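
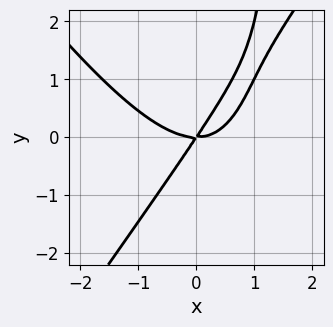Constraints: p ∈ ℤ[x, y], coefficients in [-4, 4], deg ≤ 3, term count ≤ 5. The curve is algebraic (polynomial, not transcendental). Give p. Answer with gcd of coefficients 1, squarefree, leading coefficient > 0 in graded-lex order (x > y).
First, the degree is 3 — the shape is more complex than any degree-2 curve.
Then, checking where it meets the axes: one y-axis crossing is at y = 0; one x-axis crossing is at x = 0.
Finally, the integer polynomial consistent with all of this is the stated p.

2*x^3 - x*y^2 - 3*x*y + 2*y^2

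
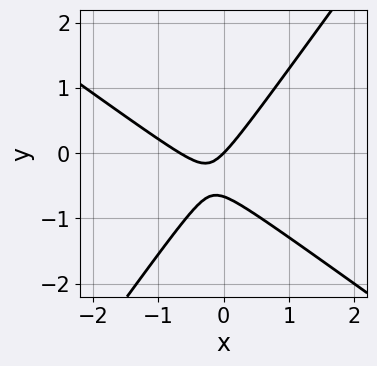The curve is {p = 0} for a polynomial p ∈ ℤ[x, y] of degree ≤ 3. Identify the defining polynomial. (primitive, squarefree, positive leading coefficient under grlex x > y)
deg p = 2. The shape is more complex than any degree-1 curve.
Against the integer gridlines: it crosses the x-axis at the gridline x = 0; it meets the y-axis at y = 0 (among the integer gridlines).
Solving for integer coefficients yields p as stated.

3*x^2 + 2*x*y - 3*y^2 + 2*x - 2*y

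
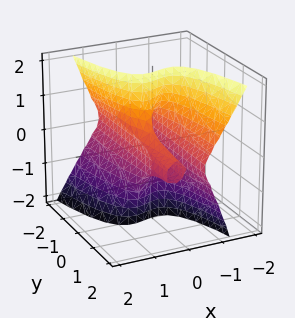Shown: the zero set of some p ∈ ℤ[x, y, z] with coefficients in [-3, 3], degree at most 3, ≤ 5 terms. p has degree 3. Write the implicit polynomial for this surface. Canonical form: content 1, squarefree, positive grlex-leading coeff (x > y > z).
1. deg p = 3. The shape is more complex than any degree-2 surface.
2. Checking where it meets the axes: it meets the x-axis at x = 0 (among the integer gridlines); every point of the y-axis in the box is on the surface.
3. Matching integer coefficients to the picture gives p. Check: (0, 0, 1) on the z-axis lies on the surface, and p(0, 0, 1) = 0. ✓

3*x^3 + x^2*z + y*z^2 - x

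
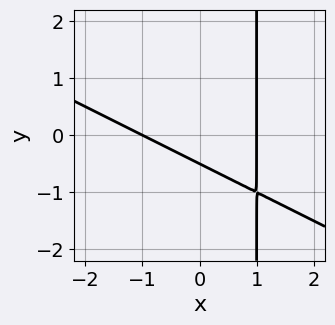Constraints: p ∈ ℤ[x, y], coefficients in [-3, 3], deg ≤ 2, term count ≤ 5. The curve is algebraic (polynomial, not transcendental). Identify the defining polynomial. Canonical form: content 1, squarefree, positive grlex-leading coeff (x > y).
x^2 + 2*x*y - 2*y - 1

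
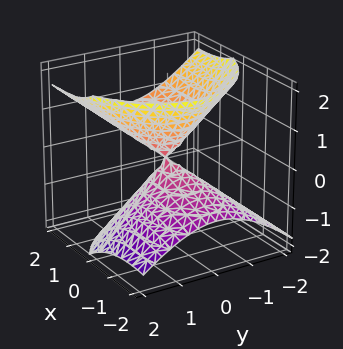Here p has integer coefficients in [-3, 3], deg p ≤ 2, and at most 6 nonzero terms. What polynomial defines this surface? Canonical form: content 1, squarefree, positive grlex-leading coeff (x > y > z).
x^2 - 2*x*z + 2*y^2 - 2*z^2

(a) The degree is 2 — no degree-1 surface has this shape.
(b) Checking where it meets the axes: it meets the x-axis at x = 0 (among the integer gridlines); one z-axis crossing is at z = 0; it crosses the y-axis at the gridline y = 0.
(c) Fitting integer coefficients to these (and the overall shape) gives p.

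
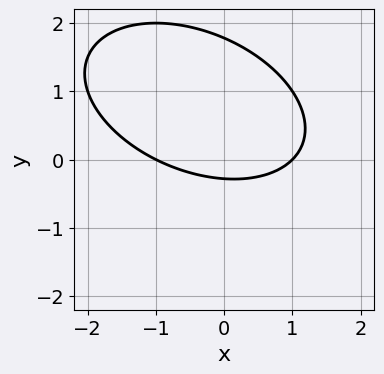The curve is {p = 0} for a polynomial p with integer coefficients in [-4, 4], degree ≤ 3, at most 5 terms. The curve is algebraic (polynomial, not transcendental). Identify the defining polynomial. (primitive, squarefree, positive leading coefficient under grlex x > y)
First, deg p = 2. The shape is more complex than any degree-1 curve.
Then, from the visible intercepts: the x-axis gridline crossings are at x ∈ {-1, 1}.
Finally, putting this together gives p.

x^2 + x*y + 2*y^2 - 3*y - 1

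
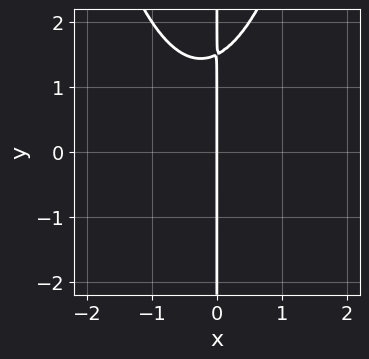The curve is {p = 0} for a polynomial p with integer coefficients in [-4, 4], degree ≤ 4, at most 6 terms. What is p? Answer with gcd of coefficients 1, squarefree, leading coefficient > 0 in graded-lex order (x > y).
First, the degree is 3 — no degree-2 curve has this shape.
Then, checking where it meets the axes: one x-axis crossing is at x = 0; every point of the y-axis in the box is on the curve.
Finally, the integer polynomial consistent with all of this is the stated p.

2*x^3 + x^2 - 2*x*y + 3*x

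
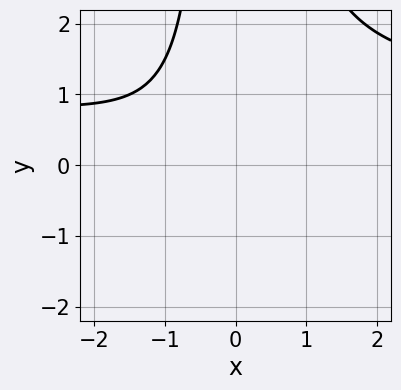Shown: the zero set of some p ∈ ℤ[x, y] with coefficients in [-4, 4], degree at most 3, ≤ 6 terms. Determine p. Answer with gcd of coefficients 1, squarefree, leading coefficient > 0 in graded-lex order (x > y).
2*x^2*y - 2*x^2 - 2*x - 3

(a) Degree: the shape is more complex than any degree-2 curve, so deg p = 3.
(b) Reading off the gridlines: it misses every integer gridline on the x-axis; the curve avoids every integer y-axis point in the box.
(c) These observations pin down the coefficients.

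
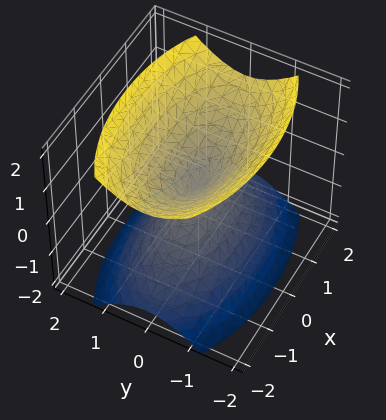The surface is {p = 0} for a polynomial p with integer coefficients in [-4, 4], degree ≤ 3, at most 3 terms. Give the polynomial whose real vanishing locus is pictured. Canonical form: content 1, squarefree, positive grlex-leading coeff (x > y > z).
First, the picture has 2 separate pieces.
Next, the degree is 2 — a double cone through the origin; a quadric.
Next, symmetries: the x ↦ −x reflection is a symmetry, so x appears only in even powers; the z ↦ −z reflection is a symmetry, so z appears only in even powers; the y ↦ −y reflection is a symmetry, so y appears only in even powers.
Then, observable constraints: it meets the y-axis at y = 0 (among the integer gridlines); it crosses the x-axis at the gridline x = 0; it crosses the z-axis at the gridline z = 0.
Finally, matching integer coefficients to the picture gives p.

x^2 + 3*y^2 - 2*z^2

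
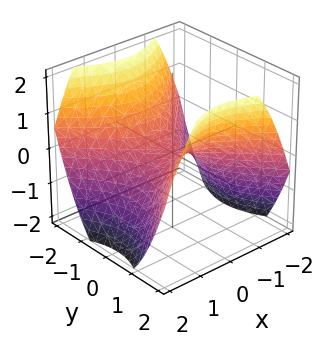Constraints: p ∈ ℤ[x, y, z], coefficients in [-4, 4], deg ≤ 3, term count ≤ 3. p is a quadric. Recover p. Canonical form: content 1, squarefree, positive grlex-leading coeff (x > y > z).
2*x^2 - 2*y^2 + 3*z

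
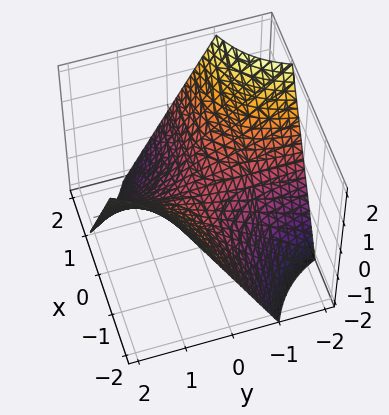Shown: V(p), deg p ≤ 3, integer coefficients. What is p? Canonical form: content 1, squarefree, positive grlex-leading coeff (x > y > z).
x*y + z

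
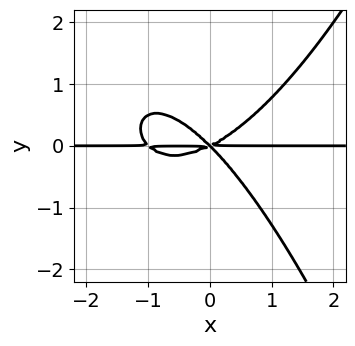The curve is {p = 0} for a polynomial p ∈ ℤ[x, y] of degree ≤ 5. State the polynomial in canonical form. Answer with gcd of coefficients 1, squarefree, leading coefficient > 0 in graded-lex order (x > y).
x^3*y + x^2*y - x*y^2 - 2*y^3

First, degree: a generic line meets the curve in up to 4 points, so deg p = 4.
Next, from the visible intercepts: every point of the x-axis in the box is on the curve; one y-axis crossing is at y = 0.
Finally, fitting integer coefficients to these (and the overall shape) gives p.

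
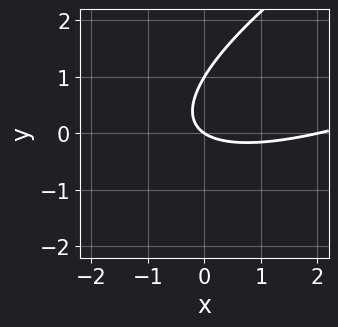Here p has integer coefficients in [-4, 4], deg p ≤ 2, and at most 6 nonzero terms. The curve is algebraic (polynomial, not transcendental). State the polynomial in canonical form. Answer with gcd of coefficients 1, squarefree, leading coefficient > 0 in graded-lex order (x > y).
x^2 - 3*x*y + 3*y^2 - 2*x - 3*y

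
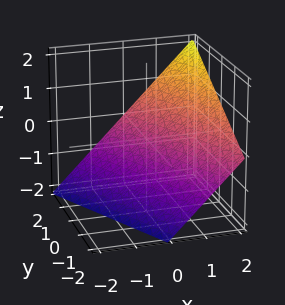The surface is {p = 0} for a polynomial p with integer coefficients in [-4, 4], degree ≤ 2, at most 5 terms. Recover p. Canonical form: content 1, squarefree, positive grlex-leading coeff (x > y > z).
2*x + y - 2*z - 2

(a) Degree: every cross-section is a straight line — this is a plane, so deg p = 1.
(b) Observable constraints: one y-axis crossing is at y = 2; it meets the x-axis at x = 1 (among the integer gridlines); it meets the z-axis at z = -1 (among the integer gridlines).
(c) Assembling these constraints gives the stated polynomial.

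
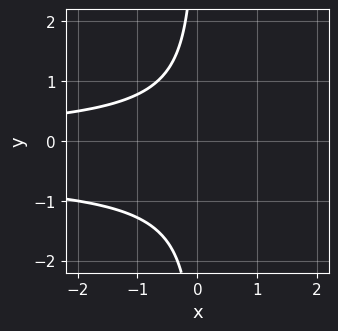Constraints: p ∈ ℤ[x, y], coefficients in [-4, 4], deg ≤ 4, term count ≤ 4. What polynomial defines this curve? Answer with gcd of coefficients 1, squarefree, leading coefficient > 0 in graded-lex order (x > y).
(a) Degree: no degree-2 curve has this shape, so deg p = 3.
(b) From the visible intercepts: it misses every integer gridline on the x-axis; it misses every integer gridline on the y-axis.
(c) Matching integer coefficients to the picture gives p.

2*x*y^2 + x*y + 2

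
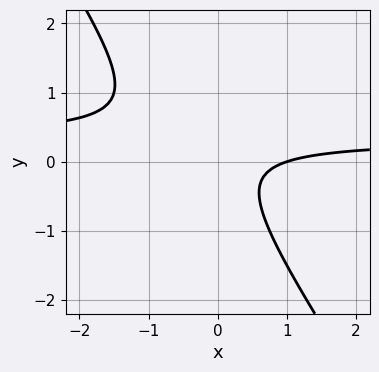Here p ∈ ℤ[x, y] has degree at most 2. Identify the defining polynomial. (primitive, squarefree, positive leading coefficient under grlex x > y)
3*x*y + 2*y^2 - x + 1

First, degree: a generic line meets the curve in up to 2 points, so deg p = 2.
Next, observable constraints: it crosses the x-axis at the gridline x = 1; it misses every integer gridline on the y-axis.
Finally, solving for integer coefficients yields p as stated.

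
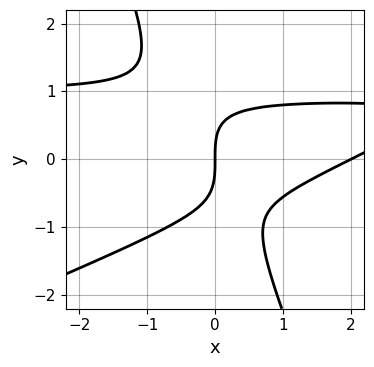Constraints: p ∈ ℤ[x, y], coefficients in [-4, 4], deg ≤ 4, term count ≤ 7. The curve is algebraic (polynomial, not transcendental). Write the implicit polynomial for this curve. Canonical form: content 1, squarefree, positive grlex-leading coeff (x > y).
x^2*y - 2*x*y^2 - y^3 - x^2 + 2*x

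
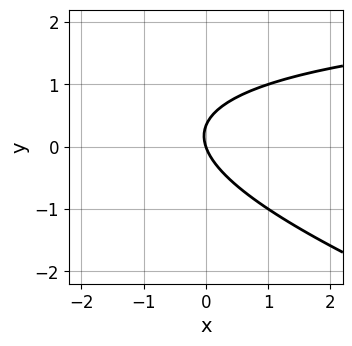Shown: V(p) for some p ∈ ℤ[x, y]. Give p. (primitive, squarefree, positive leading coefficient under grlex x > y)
x*y + 3*y^2 - 3*x - y

First, the degree is 2 — a generic line meets the curve in up to 2 points.
Then, observable constraints: it meets the y-axis at y = 0 (among the integer gridlines); it meets the x-axis at x = 0 (among the integer gridlines).
Finally, putting this together gives p.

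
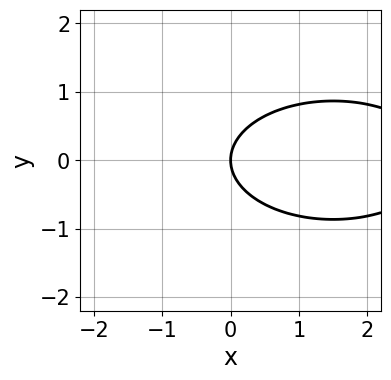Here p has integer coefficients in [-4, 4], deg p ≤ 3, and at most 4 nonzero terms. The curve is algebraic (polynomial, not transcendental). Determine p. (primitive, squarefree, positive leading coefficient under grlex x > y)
x^2 + 3*y^2 - 3*x

(a) The degree is 2 — a generic line meets the curve in up to 2 points.
(b) Symmetries: the y ↦ −y reflection is a symmetry, so y appears only in even powers.
(c) Reading off the gridlines: it meets the x-axis at x = 0 (among the integer gridlines); one y-axis crossing is at y = 0.
(d) Together with the visible shape, these determine p as stated.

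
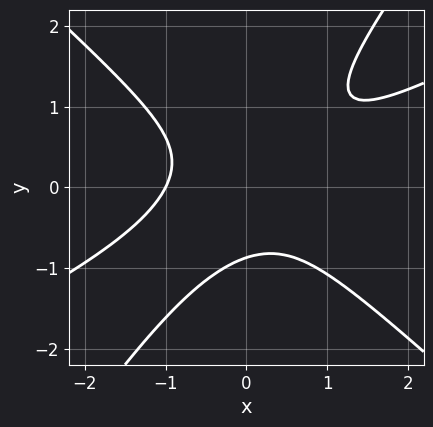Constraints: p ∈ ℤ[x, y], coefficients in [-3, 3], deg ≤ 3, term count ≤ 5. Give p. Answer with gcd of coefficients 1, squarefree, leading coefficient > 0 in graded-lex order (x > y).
1. The degree is 3 — a generic line meets the curve in up to 3 points.
2. Against the integer gridlines: it crosses the x-axis at the gridline x = -1.
3. Fitting integer coefficients to these (and the overall shape) gives p.

2*x^3 - 3*x^2*y - 3*x*y^2 + 3*y^3 + 2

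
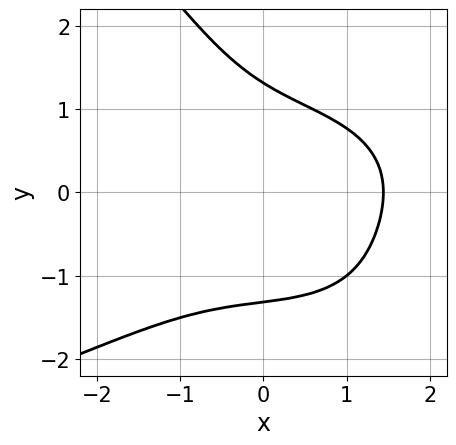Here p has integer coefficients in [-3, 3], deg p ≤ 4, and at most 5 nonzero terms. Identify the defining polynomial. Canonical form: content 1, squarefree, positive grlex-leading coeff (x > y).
x*y^3 + y^4 + x^3 + 2*x*y^2 - 3

1. The degree is 4 — a generic line meets the curve in up to 4 points.
2. Putting this together gives p.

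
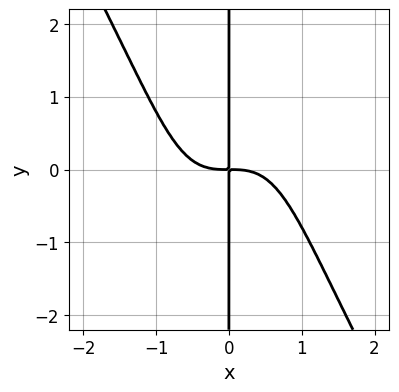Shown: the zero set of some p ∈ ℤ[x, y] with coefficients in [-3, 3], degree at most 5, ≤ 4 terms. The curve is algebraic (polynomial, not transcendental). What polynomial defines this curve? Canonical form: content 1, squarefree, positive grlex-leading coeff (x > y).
First, the degree is 4 — no degree-3 curve has this shape.
Then, against the integer gridlines: every point of the y-axis in the box is on the curve.
Finally, the integer polynomial consistent with all of this is the stated p.

3*x^4 - x^2*y^2 + 3*x*y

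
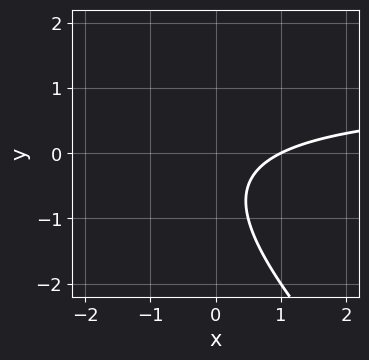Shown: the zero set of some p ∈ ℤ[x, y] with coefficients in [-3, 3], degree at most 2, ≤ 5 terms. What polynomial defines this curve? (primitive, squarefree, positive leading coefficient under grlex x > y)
deg p = 2. A generic line meets the curve in up to 2 points.
From the visible intercepts: it misses every integer gridline on the y-axis; one x-axis crossing is at x = 1.
These observations pin down the coefficients.

x*y + y^2 - x + y + 1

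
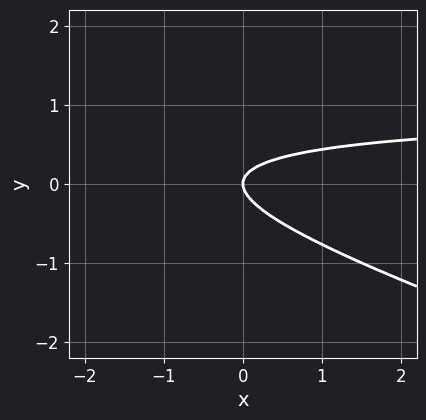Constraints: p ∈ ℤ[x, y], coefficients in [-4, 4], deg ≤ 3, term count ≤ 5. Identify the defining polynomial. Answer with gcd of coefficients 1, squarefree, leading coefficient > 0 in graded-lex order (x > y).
x*y + 3*y^2 - x

(a) The degree is 2 — the shape is more complex than any degree-1 curve.
(b) Against the integer gridlines: it crosses the y-axis at the gridline y = 0; it crosses the x-axis at the gridline x = 0.
(c) Assembling these constraints gives the stated polynomial.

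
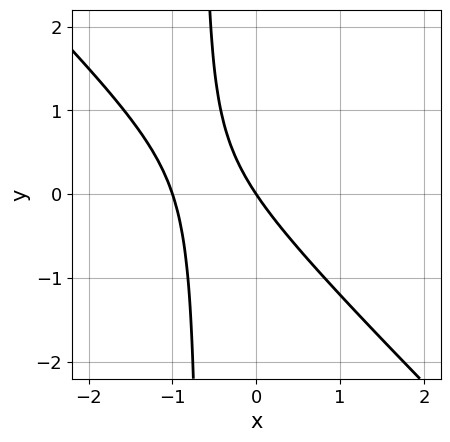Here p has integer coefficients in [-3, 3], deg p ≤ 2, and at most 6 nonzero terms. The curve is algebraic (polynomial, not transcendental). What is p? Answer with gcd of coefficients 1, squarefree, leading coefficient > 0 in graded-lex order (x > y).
First, degree: no degree-1 curve has this shape, so deg p = 2.
Then, from the visible intercepts: the x-axis gridline crossings are at x ∈ {-1, 0}; one y-axis crossing is at y = 0.
Finally, assembling these constraints gives the stated polynomial.

3*x^2 + 3*x*y + 3*x + 2*y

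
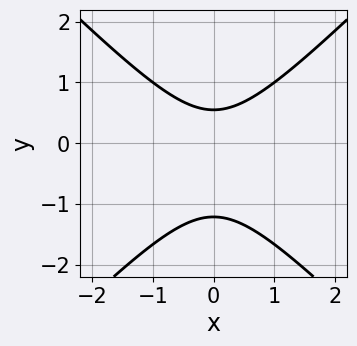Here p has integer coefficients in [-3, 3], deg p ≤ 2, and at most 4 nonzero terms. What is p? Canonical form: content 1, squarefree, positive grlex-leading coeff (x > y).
1. The degree is 2 — no degree-1 curve has this shape.
2. Symmetries: mirror symmetry x ↦ −x ⇒ only even powers of x.
3. Observable constraints: it misses every integer gridline on the x-axis.
4. Together with the visible shape, these determine p as stated.

3*x^2 - 3*y^2 - 2*y + 2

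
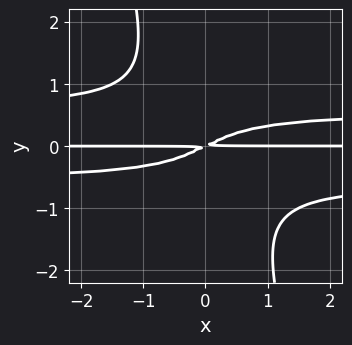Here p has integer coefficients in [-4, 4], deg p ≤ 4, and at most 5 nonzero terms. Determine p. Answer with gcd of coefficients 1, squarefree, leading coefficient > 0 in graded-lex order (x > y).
3*x*y^3 + y^4 - x*y + 2*y^2

(a) Degree: the shape is more complex than any degree-3 curve, so deg p = 4.
(b) From the axis intercepts and sections: the visible x-axis segment lies entirely on the curve.
(c) Assembling these constraints gives the stated polynomial.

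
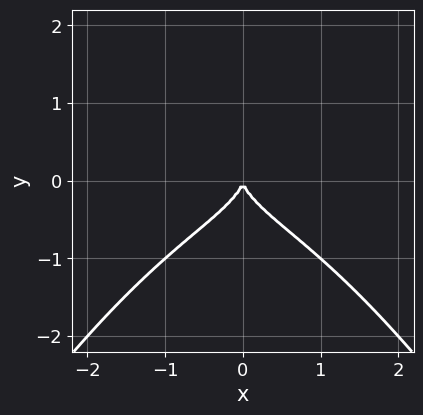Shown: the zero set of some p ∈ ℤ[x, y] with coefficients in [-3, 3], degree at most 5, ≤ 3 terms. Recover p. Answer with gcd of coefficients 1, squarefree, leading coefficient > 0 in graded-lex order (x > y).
First, degree: the shape is more complex than any degree-3 curve, so deg p = 4.
Next, symmetries: the x ↦ −x reflection is a symmetry, so x appears only in even powers.
Then, from the axis intercepts and sections: it crosses the y-axis at the gridline y = 0; it meets the x-axis at x = 0 (among the integer gridlines).
Finally, these observations pin down the coefficients.

x^4 + 3*y^3 + 2*x^2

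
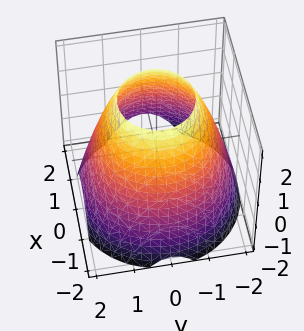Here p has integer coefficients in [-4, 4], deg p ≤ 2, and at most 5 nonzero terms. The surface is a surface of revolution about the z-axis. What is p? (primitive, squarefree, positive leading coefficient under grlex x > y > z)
x^2 + y^2 + z - 3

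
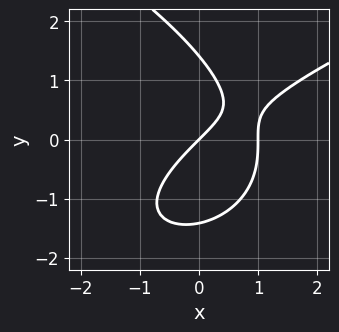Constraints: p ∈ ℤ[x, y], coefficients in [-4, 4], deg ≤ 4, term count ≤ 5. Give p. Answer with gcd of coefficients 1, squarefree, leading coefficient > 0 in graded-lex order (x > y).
y^3 - 2*x^2 + 2*x*y + 2*x - 2*y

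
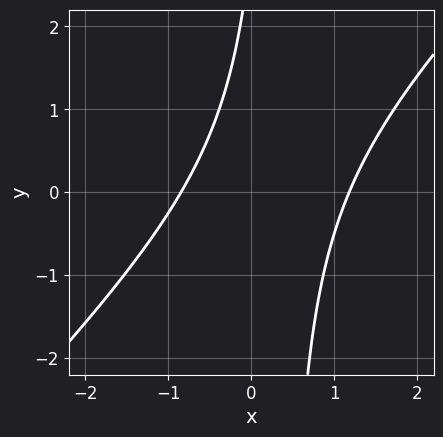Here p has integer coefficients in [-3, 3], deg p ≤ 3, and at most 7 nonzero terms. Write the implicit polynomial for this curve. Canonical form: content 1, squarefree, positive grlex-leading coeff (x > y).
(a) Degree: the shape is more complex than any degree-1 curve, so deg p = 2.
(b) Against the integer gridlines: no y-intercept at any integer in the box.
(c) These observations pin down the coefficients.

3*x^2 - 3*x*y - x + y - 3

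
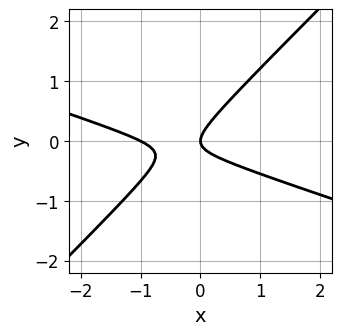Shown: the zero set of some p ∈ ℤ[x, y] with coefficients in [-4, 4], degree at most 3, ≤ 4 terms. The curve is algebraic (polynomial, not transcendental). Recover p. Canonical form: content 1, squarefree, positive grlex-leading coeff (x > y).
First, deg p = 2. No degree-1 curve has this shape.
Next, reading off the gridlines: one y-axis crossing is at y = 0; among the integer gridlines, it crosses the x-axis at x ∈ {-1, 0}.
Finally, matching integer coefficients to the picture gives p.

x^2 + 2*x*y - 3*y^2 + x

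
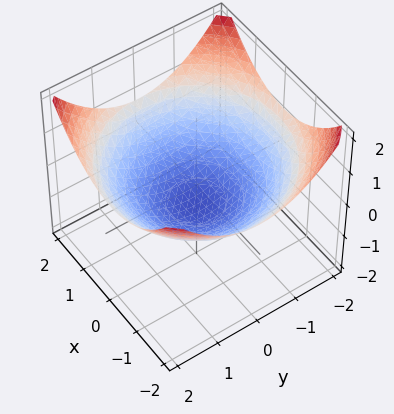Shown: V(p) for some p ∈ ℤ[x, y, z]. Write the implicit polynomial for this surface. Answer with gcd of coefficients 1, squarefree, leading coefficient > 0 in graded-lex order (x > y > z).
x^2 + y^2 - 3*z - 2

(a) deg p = 2.
(b) Symmetries: rotational symmetry about the z-axis ⇒ p depends on x, y only through x² + y².
(c) Observable constraints: a circular section at z = 0 has radius between 1 and 2.
(d) Fitting integer coefficients to these (and the overall shape) gives p.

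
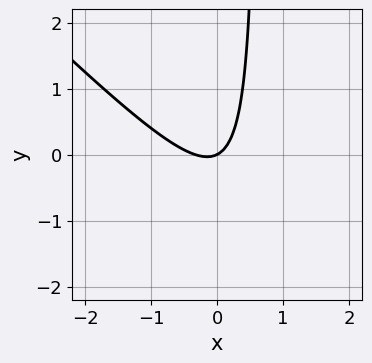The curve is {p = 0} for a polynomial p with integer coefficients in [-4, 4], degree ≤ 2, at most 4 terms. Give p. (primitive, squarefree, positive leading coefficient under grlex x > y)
First, the degree is 2 — the shape is more complex than any degree-1 curve.
Then, from the visible intercepts: it meets the x-axis at x = 0 (among the integer gridlines); one y-axis crossing is at y = 0.
Finally, putting this together gives p.

3*x^2 + 3*x*y + x - 2*y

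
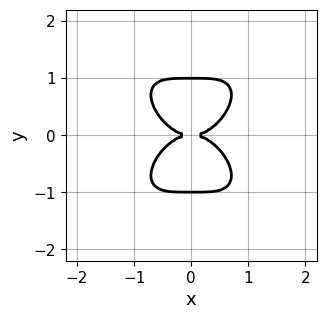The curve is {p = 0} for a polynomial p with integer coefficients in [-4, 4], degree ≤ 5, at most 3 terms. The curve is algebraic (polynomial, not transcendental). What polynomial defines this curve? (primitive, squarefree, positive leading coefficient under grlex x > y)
x^4 + y^4 - y^2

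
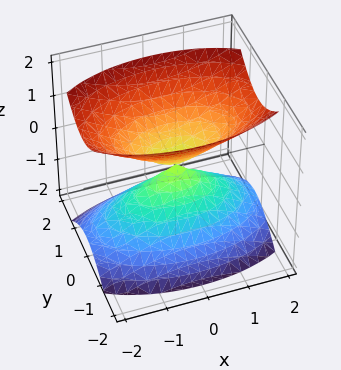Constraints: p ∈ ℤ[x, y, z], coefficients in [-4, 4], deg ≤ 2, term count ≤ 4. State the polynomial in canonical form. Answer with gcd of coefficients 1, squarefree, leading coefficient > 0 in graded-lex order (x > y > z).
There are 2 components. Treating them together as one polynomial.
Degree: two nappes meeting at a single point; a quadric, so deg p = 2.
Symmetries: the y ↦ −y reflection is a symmetry, so y appears only in even powers; it's symmetric under z → −z, forcing even powers of z; it's symmetric under x → −x, forcing even powers of x.
Against the integer gridlines: it meets the x-axis at x = 0 (among the integer gridlines); one y-axis crossing is at y = 0; it crosses the z-axis at the gridline z = 0.
These observations pin down the coefficients.

x^2 + 3*y^2 - 2*z^2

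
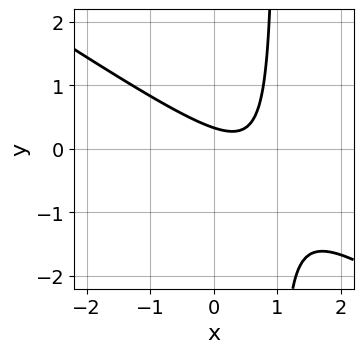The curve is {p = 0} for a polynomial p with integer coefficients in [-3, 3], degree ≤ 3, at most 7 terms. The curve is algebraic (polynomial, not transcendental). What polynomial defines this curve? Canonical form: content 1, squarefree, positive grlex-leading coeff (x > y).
1. The degree is 2 — the shape is more complex than any degree-1 curve.
2. From the axis intercepts and sections: the curve avoids every integer x-axis point in the box.
3. Fitting integer coefficients to these (and the overall shape) gives p.

2*x^2 + 3*x*y - 2*x - 3*y + 1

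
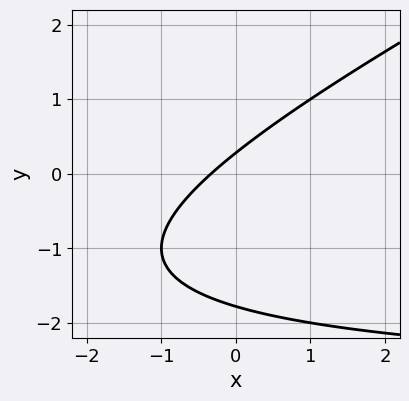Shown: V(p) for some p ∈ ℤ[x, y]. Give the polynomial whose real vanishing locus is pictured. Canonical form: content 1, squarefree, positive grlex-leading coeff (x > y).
First, deg p = 2. A generic line meets the curve in up to 2 points.
Finally, solving for integer coefficients yields p as stated.

x*y - 2*y^2 + 3*x - 3*y + 1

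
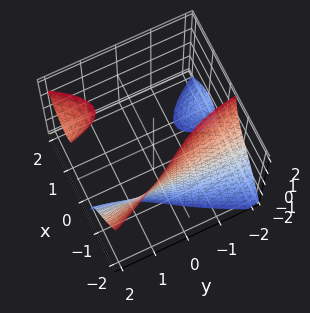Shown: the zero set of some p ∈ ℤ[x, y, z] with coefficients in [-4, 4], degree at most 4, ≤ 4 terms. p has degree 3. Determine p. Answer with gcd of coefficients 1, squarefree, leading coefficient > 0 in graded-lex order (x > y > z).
The picture has 3 separate pieces. They look like related sheets of one shape, so recover p as a whole.
Degree: a generic line meets the surface in up to 3 points, so deg p = 3.
Against the integer gridlines: no y-intercept at any integer in the box; no z-intercept at any integer in the box.
Matching integer coefficients to the picture gives p.

2*x^3 - 2*x*y*z + 3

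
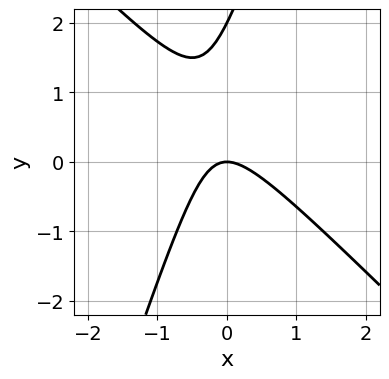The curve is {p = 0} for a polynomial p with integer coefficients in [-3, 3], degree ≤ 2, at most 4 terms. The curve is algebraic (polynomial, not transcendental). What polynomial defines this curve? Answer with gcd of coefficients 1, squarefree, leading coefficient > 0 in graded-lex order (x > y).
3*x^2 + 2*x*y - y^2 + 2*y

1. The degree is 2 — a generic line meets the curve in up to 2 points.
2. Observable constraints: the y-axis gridline crossings are at y ∈ {0, 2}; it meets the x-axis at x = 0 (among the integer gridlines).
3. Matching integer coefficients to the picture gives p.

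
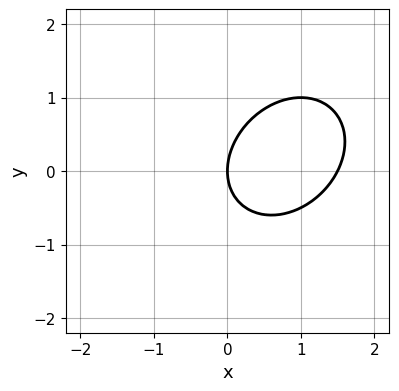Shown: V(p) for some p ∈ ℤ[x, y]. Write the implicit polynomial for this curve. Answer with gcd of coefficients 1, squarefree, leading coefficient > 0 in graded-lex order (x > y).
2*x^2 - x*y + 2*y^2 - 3*x

Degree: the shape is more complex than any degree-1 curve, so deg p = 2.
Against the integer gridlines: it crosses the x-axis at the gridline x = 0; it crosses the y-axis at the gridline y = 0.
Assembling these constraints gives the stated polynomial.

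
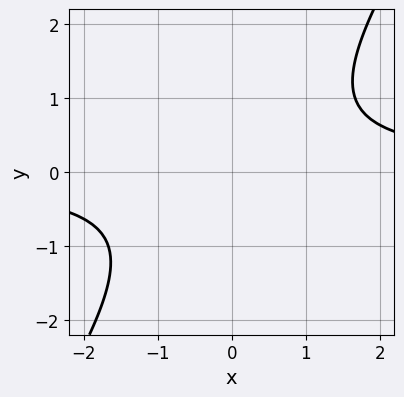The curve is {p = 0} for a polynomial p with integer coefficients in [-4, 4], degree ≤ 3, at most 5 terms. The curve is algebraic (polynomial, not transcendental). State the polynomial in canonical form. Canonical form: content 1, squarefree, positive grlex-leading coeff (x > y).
3*x*y - 2*y^2 - 3

1. deg p = 2. No degree-1 curve has this shape.
2. Against the integer gridlines: it misses every integer gridline on the y-axis; no x-intercept at any integer in the box.
3. Putting this together gives p.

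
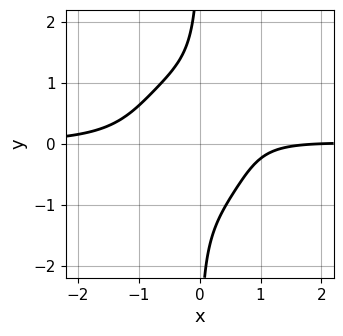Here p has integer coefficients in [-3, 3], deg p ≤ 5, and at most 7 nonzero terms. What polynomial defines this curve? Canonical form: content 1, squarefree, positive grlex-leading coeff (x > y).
Degree: the shape is more complex than any degree-3 curve, so deg p = 4.
Checking where it meets the axes: it crosses the x-axis at the gridline x = 2; no y-intercept at any integer in the box.
Fitting integer coefficients to these (and the overall shape) gives p.

3*x^3*y + 2*x*y^3 + x*y - x + 2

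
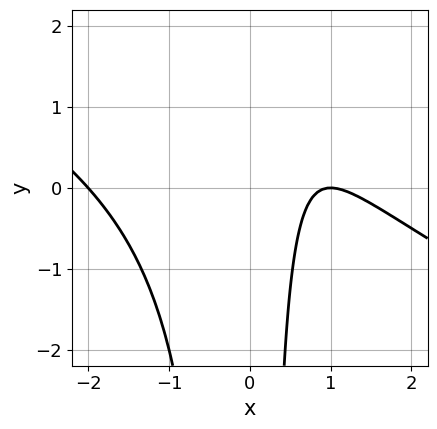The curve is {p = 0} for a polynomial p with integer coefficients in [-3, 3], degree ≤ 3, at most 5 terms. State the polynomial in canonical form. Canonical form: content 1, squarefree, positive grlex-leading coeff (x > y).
x^3 + 2*x^2*y - 3*x + 2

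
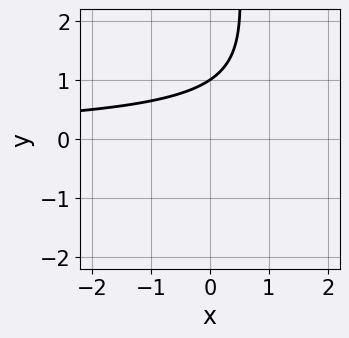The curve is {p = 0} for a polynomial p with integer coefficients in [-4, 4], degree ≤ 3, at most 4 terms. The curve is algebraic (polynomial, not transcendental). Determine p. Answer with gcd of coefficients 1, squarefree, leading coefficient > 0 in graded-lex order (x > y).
deg p = 3. No degree-2 curve has this shape.
Observable constraints: it misses every integer gridline on the x-axis; it crosses the y-axis at the gridline y = 1.
Matching integer coefficients to the picture gives p.

x*y^2 + x*y - 3*y + 3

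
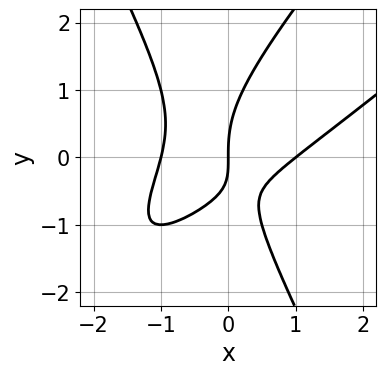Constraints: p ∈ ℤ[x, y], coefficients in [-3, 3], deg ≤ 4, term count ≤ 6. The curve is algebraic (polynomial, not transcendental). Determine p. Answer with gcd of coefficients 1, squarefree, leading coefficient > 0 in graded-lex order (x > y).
1. Degree: the shape is more complex than any degree-2 curve, so deg p = 3.
2. From the visible intercepts: among the integer gridlines, it crosses the x-axis at x ∈ {-1, 0, 1}; it crosses the y-axis at the gridline y = 0.
3. Assembling these constraints gives the stated polynomial.

2*x^3 - 3*x^2*y + y^3 - 2*x*y - 2*x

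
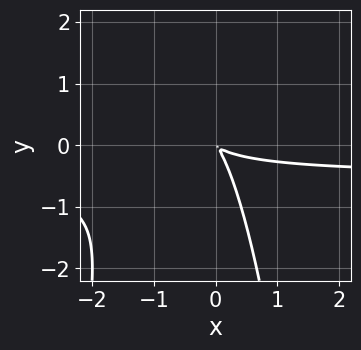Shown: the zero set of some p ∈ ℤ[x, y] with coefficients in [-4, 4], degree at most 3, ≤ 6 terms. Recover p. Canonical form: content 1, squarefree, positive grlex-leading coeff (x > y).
2*x^2*y + x^2 + 2*x*y + y^2

1. deg p = 3.
2. Solving for integer coefficients yields p as stated.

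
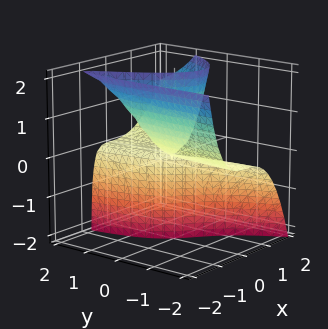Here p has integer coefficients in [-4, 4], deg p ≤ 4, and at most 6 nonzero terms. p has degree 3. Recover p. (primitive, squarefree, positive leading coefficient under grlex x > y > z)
3*x^3 - 2*x*y*z - 3*x*z - 3*y*z

First, deg p = 3.
Then, from the visible intercepts: the visible z-axis segment lies entirely on the surface; the visible y-axis segment lies entirely on the surface.
Finally, solving for integer coefficients yields p as stated.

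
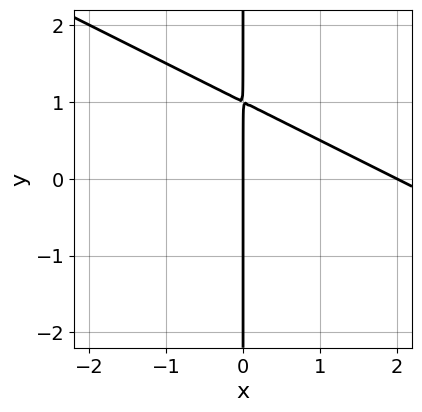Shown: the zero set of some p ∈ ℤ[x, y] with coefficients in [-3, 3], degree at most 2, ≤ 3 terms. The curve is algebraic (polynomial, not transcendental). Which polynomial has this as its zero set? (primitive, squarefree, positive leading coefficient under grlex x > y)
1. deg p = 2.
2. Checking where it meets the axes: the x-axis gridline crossings are at x ∈ {0, 2}; every point of the y-axis in the box is on the curve.
3. These observations pin down the coefficients.

x^2 + 2*x*y - 2*x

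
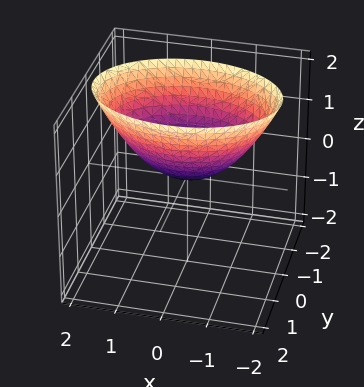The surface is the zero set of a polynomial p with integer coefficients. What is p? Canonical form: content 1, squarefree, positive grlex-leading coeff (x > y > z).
(a) deg p = 2. A paraboloid; a quadric.
(b) Symmetries: mirror symmetry x ↦ −x ⇒ only even powers of x; it's symmetric under y → −y, forcing even powers of y.
(c) Observable constraints: one y-axis crossing is at y = 0; it meets the z-axis at z = 0 (among the integer gridlines); one x-axis crossing is at x = 0.
(d) Putting this together gives p.

x^2 + 2*y^2 - 2*z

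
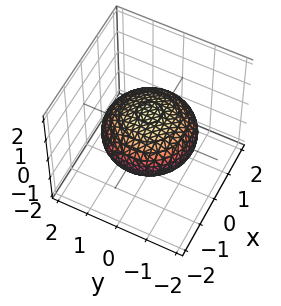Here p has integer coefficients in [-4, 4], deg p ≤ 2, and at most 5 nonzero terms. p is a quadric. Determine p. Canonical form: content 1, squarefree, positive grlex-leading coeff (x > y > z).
(a) deg p = 2. Bounded and convex; a quadric.
(b) Symmetries: the z ↦ −z reflection is a symmetry, so z appears only in even powers; rotational symmetry about the z-axis ⇒ p depends on x, y only through x² + y².
(c) From the visible intercepts: the z-axis gridline crossings are at z ∈ {-1, 1}; a circular section at z = 0 has radius between 1 and 2.
(d) Putting this together gives p.

x^2 + y^2 + 2*z^2 - 2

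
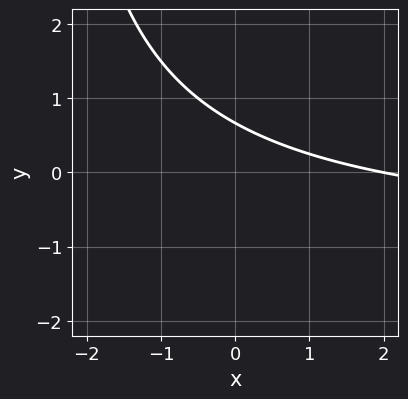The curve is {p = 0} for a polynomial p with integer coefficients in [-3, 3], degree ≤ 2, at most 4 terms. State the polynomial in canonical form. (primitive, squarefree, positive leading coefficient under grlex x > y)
x*y + x + 3*y - 2

deg p = 2.
From the axis intercepts and sections: it meets the x-axis at x = 2 (among the integer gridlines).
The integer polynomial consistent with all of this is the stated p.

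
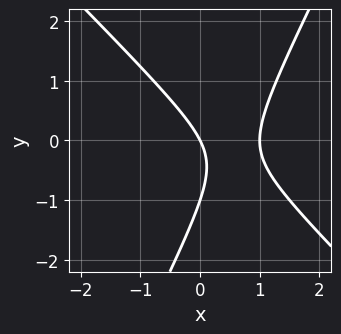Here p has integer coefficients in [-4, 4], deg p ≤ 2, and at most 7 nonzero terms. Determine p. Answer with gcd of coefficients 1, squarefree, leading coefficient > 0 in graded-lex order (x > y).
First, deg p = 2. A generic line meets the curve in up to 2 points.
Then, observable constraints: among the integer gridlines, it crosses the x-axis at x ∈ {0, 1}; among the integer gridlines, it crosses the y-axis at y ∈ {-1, 0}.
Finally, together with the visible shape, these determine p as stated.

2*x^2 + x*y - y^2 - 2*x - y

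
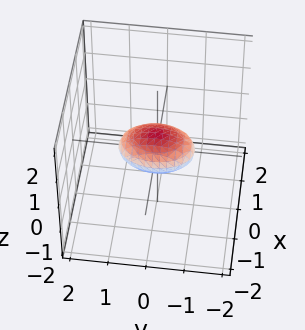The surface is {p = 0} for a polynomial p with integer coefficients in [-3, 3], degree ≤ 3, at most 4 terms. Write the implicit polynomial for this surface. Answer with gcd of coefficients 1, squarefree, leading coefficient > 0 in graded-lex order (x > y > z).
2*x^2 + y^2 + 3*z^2 - 1

(a) Degree: bounded and convex; a quadric, so deg p = 2.
(b) Symmetries: mirror symmetry x ↦ −x ⇒ only even powers of x; it's symmetric under y → −y, forcing even powers of y; it's symmetric under z → −z, forcing even powers of z.
(c) From the axis intercepts and sections: among the integer gridlines, it crosses the y-axis at y ∈ {-1, 1}.
(d) Putting this together gives p.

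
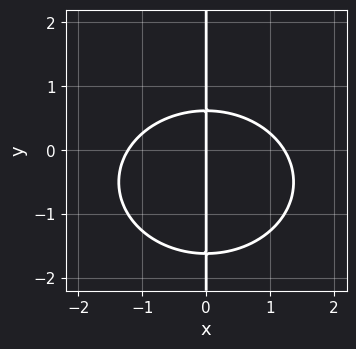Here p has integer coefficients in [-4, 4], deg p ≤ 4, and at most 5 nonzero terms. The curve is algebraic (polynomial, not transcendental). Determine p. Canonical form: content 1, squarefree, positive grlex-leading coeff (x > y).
2*x^3 + 3*x*y^2 + 3*x*y - 3*x

(a) Degree: the shape is more complex than any degree-2 curve, so deg p = 3.
(b) Observable constraints: it meets the x-axis at x = 0 (among the integer gridlines); the visible y-axis segment lies entirely on the curve.
(c) These observations pin down the coefficients.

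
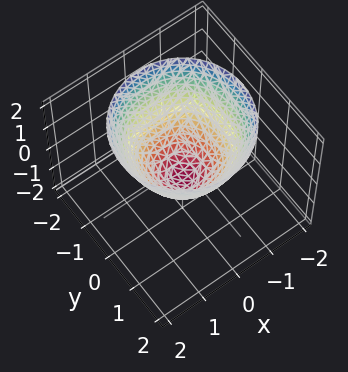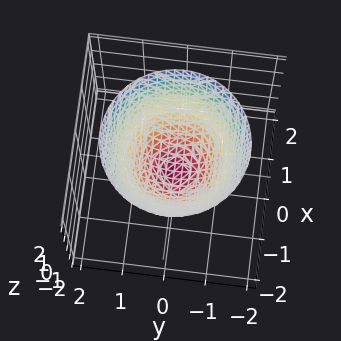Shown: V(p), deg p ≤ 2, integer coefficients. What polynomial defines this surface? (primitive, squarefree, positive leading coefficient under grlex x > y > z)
1. The degree is 2 — no degree-1 surface has this shape.
2. By symmetry, every cross-section ⟂ z is a circle, so x, y appear only via x² + y².
3. From the axis intercepts and sections: a circular section at z = 1 has radius between 1 and 2.
4. The integer polynomial consistent with all of this is the stated p.

3*x^2 + 3*y^2 - 3*z - 2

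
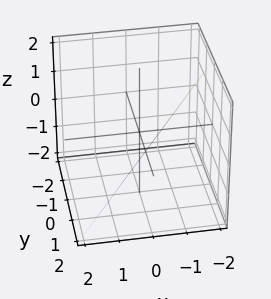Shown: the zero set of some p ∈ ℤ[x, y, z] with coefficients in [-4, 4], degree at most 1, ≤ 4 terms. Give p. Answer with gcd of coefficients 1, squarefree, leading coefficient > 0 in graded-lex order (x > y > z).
3*x - 2*y + 2*z + 2

The degree is 1 — every cross-section is a straight line — this is a plane.
Against the integer gridlines: it crosses the z-axis at the gridline z = -1; it meets the y-axis at y = 1 (among the integer gridlines).
Together with the visible shape, these determine p as stated.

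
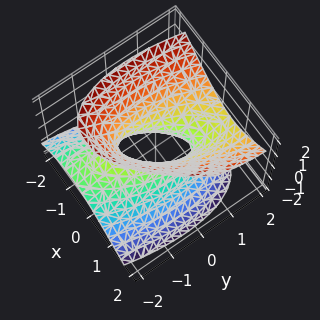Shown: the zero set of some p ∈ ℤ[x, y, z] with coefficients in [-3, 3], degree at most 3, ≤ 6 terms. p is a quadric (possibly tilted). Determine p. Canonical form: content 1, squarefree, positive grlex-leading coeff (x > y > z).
(a) Degree: no degree-1 surface has this shape, so deg p = 2.
(b) Checking where it meets the axes: it misses every integer gridline on the z-axis; the y-axis gridline crossings are at y ∈ {-1, 1}.
(c) The integer polynomial consistent with all of this is the stated p.

3*x^2 - 2*x*y + y^2 - 2*y*z - 2*z^2 - 1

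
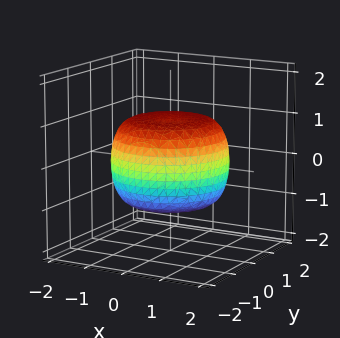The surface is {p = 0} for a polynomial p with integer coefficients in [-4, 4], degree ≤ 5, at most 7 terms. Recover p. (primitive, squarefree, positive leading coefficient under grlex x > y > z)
x^4 + 2*x^2*y^2 + y^4 - x^2 - y^2 + 2*z^2 - 2

The degree is 4 — no degree-3 surface has this shape.
By symmetry, every cross-section ⟂ z is a circle, so x, y appear only via x² + y².
Against the integer gridlines: a circular section at z = -1 has radius exactly 1; the z-axis gridline crossings are at z ∈ {-1, 1}.
The integer polynomial consistent with all of this is the stated p.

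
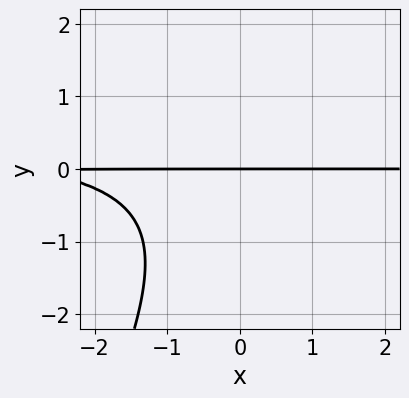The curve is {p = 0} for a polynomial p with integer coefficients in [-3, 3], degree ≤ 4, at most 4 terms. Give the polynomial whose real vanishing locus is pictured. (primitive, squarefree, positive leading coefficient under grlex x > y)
The degree is 3 — no degree-2 curve has this shape.
Checking where it meets the axes: the visible x-axis segment lies entirely on the curve; it meets the y-axis at y = 0 (among the integer gridlines).
The integer polynomial consistent with all of this is the stated p.

2*x*y^2 - y^3 - x*y - 3*y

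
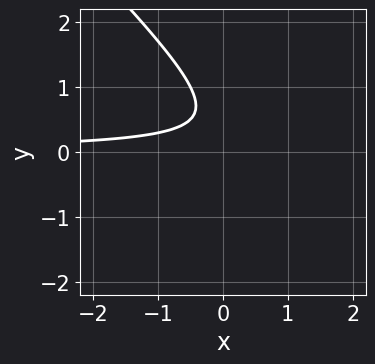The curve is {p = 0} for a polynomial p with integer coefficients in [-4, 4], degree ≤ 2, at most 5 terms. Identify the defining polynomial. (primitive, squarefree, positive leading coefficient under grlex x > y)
2*x*y + 2*y^2 - 2*y + 1

First, deg p = 2.
Then, from the axis intercepts and sections: no x-intercept at any integer in the box; no y-intercept at any integer in the box.
Finally, putting this together gives p.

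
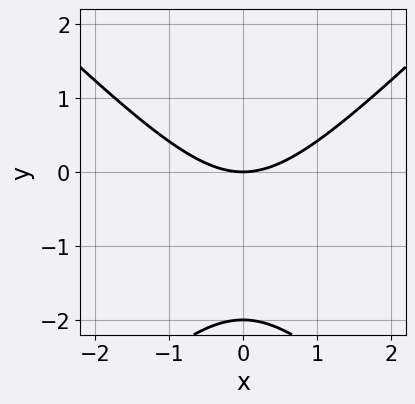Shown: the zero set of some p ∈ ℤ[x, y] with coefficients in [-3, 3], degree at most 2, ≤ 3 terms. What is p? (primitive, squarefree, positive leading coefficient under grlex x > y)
x^2 - y^2 - 2*y

1. Degree: a generic line meets the curve in up to 2 points, so deg p = 2.
2. Symmetries: it's symmetric under x → −x, forcing even powers of x.
3. Reading off the gridlines: the y-axis gridline crossings are at y ∈ {-2, 0}; one x-axis crossing is at x = 0.
4. Solving for integer coefficients yields p as stated.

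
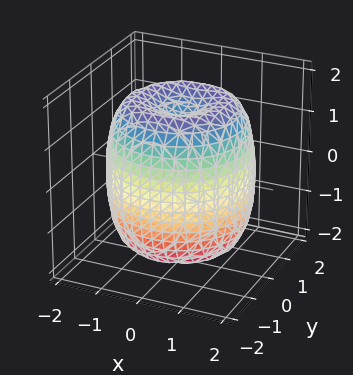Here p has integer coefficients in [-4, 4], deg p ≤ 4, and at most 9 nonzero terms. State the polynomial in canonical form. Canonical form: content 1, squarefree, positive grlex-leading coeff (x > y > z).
The degree is 4 — a generic line meets the surface in up to 4 points.
Symmetry: the z-axis is an axis of rotation, so x and y enter only as x² + y².
Reading off the gridlines: a circular section at z = -1 has radius between 1 and 2.
Solving for integer coefficients yields p as stated.

x^4 + 2*x^2*y^2 + y^4 - 2*x^2 - 2*y^2 + z^2 - 2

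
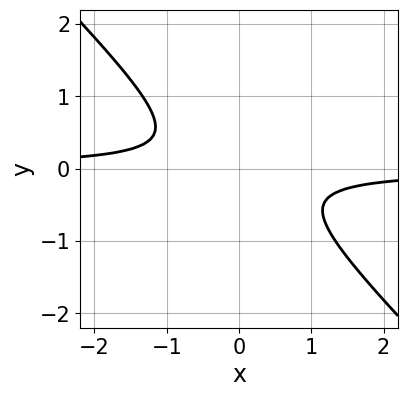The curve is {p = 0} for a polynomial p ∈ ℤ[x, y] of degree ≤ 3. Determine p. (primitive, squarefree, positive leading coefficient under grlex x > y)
Degree: a generic line meets the curve in up to 2 points, so deg p = 2.
Checking where it meets the axes: no y-intercept at any integer in the box; it misses every integer gridline on the x-axis.
Together with the visible shape, these determine p as stated.

3*x*y + 3*y^2 + 1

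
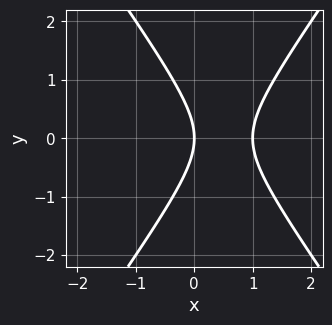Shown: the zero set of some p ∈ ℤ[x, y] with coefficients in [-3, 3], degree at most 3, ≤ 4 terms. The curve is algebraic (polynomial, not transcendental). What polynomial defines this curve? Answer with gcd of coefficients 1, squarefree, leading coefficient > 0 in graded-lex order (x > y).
(a) The degree is 2 — the shape is more complex than any degree-1 curve.
(b) Symmetries: it's symmetric under y → −y, forcing even powers of y.
(c) Checking where it meets the axes: among the integer gridlines, it crosses the x-axis at x ∈ {0, 1}; it meets the y-axis at y = 0 (among the integer gridlines).
(d) Matching integer coefficients to the picture gives p.

2*x^2 - y^2 - 2*x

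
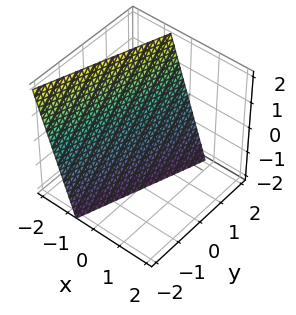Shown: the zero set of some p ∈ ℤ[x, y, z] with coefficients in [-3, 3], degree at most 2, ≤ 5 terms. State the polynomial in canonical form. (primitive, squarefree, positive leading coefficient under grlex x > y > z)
Degree: every cross-section is a straight line — this is a plane, so deg p = 1.
Against the integer gridlines: it meets the y-axis at y = 2 (among the integer gridlines); it meets the z-axis at z = -2 (among the integer gridlines).
The integer polynomial consistent with all of this is the stated p.

3*x - y + z + 2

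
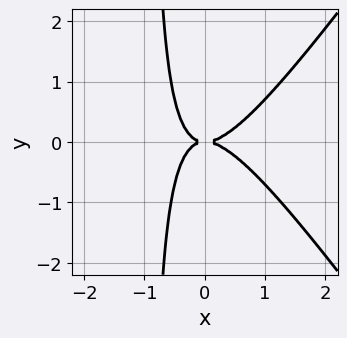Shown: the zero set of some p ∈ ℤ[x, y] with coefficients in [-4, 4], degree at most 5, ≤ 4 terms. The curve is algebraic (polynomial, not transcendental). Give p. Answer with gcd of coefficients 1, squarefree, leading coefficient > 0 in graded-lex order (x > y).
(a) Degree: the shape is more complex than any degree-3 curve, so deg p = 4.
(b) Symmetries: it's symmetric under y → −y, forcing even powers of y.
(c) From the axis intercepts and sections: it crosses the y-axis at the gridline y = 0; one x-axis crossing is at x = 0.
(d) Matching integer coefficients to the picture gives p.

2*x^4 - x^2*y^2 - 2*x*y^2 - y^2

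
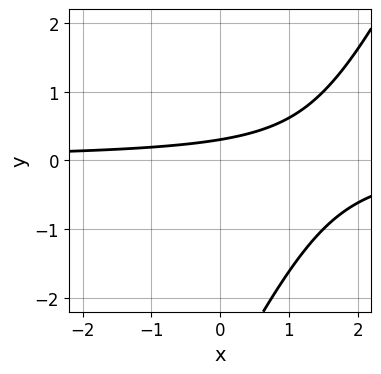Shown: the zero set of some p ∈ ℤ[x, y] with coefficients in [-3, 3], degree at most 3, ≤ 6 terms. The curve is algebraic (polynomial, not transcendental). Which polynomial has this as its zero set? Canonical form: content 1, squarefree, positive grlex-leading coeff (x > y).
2*x*y - y^2 - 3*y + 1

(a) deg p = 2. No degree-1 curve has this shape.
(b) From the visible intercepts: the curve avoids every integer x-axis point in the box.
(c) The integer polynomial consistent with all of this is the stated p.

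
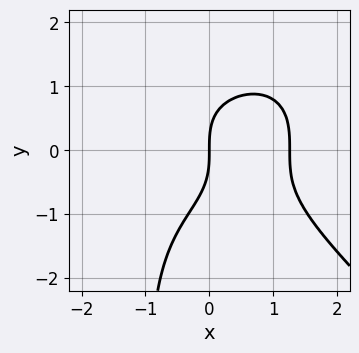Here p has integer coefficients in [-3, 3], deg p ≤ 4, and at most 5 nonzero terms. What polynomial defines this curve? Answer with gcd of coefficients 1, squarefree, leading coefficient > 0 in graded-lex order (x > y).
The degree is 4 — the shape is more complex than any degree-3 curve.
Observable constraints: one x-axis crossing is at x = 0; one y-axis crossing is at y = 0.
Solving for integer coefficients yields p as stated.

x^4 + x*y^3 + y^3 - 2*x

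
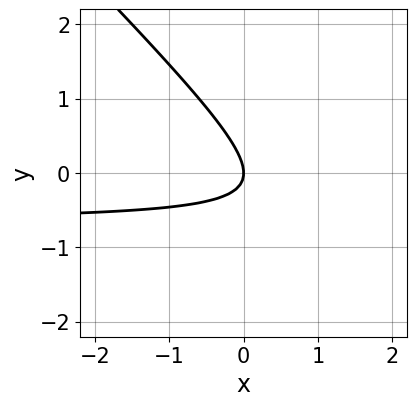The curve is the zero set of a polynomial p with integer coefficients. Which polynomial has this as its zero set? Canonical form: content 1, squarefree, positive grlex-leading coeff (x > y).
3*x*y + 3*y^2 + 2*x

Degree: no degree-1 curve has this shape, so deg p = 2.
From the visible intercepts: it meets the y-axis at y = 0 (among the integer gridlines); it crosses the x-axis at the gridline x = 0.
Matching integer coefficients to the picture gives p.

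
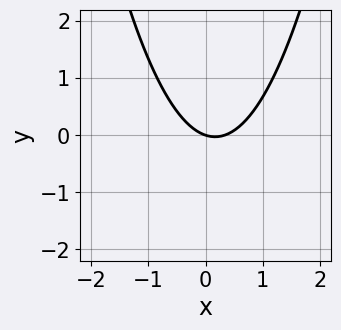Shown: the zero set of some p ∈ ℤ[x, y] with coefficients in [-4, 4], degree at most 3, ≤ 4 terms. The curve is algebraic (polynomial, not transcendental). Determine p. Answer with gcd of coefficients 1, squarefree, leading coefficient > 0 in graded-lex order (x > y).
1. deg p = 2. A generic line meets the curve in up to 2 points.
2. Observable constraints: it meets the x-axis at x = 0 (among the integer gridlines); one y-axis crossing is at y = 0.
3. Together with the visible shape, these determine p as stated.

3*x^2 - x - 3*y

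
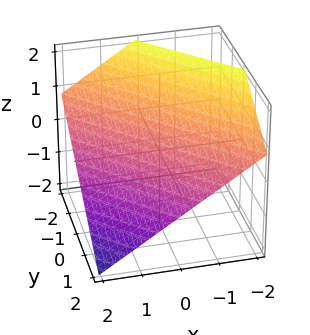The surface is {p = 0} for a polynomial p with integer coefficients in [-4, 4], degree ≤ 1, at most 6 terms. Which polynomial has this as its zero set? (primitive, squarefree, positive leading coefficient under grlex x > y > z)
2*x + 2*y + 3*z - 2

1. deg p = 1. The surface is flat (a plane).
2. Checking where it meets the axes: it crosses the y-axis at the gridline y = 1; one x-axis crossing is at x = 1.
3. Putting this together gives p.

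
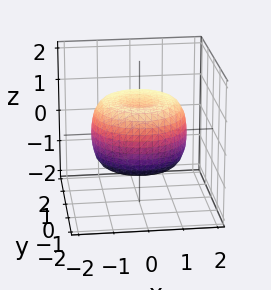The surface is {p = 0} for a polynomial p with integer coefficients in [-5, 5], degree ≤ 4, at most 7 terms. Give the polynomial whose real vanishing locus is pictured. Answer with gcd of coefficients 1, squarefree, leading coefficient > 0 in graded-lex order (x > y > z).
2*x^4 + 4*x^2*y^2 + 2*y^4 - 3*x^2 - 3*y^2 + 3*z^2 - 2

1. The degree is 4 — the shape is more complex than any degree-3 surface.
2. Symmetries: every cross-section ⟂ z is a circle, so x, y appear only via x² + y².
3. From the axis intercepts and sections: a circular section at z = 0 has radius between 1 and 2.
4. The integer polynomial consistent with all of this is the stated p.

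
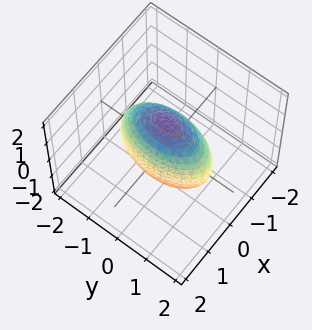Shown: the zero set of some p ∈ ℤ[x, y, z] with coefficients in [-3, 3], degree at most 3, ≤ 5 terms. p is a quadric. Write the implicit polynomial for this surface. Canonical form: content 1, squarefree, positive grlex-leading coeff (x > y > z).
3*x^2 + y^2 + z^2 - 2

1. The degree is 2 — a closed, bounded, convex surface; a quadric.
2. Symmetries: the x ↦ −x reflection is a symmetry, so x appears only in even powers; it's symmetric under z → −z, forcing even powers of z; mirror symmetry y ↦ −y ⇒ only even powers of y.
3. These observations pin down the coefficients.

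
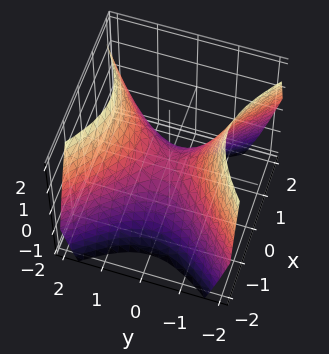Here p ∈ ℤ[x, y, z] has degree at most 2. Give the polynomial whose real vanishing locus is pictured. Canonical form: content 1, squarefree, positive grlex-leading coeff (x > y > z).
1. deg p = 2. A hyperbolic paraboloid; a quadric.
2. Symmetries: the y ↦ −y reflection is a symmetry, so y appears only in even powers; it's symmetric under x → −x, forcing even powers of x.
3. From the visible intercepts: one x-axis crossing is at x = 0; it crosses the y-axis at the gridline y = 0; one z-axis crossing is at z = 0.
4. Solving for integer coefficients yields p as stated.

x^2 - y^2 + z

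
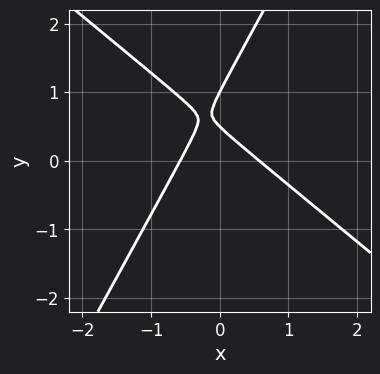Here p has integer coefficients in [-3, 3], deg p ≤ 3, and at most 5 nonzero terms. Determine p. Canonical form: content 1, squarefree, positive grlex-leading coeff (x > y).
3*x^2 + 2*x*y - 2*y^2 + 3*y - 1

deg p = 2.
Checking where it meets the axes: it meets the y-axis at y = 1 (among the integer gridlines).
Together with the visible shape, these determine p as stated.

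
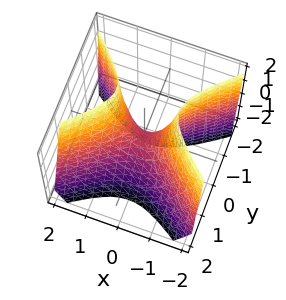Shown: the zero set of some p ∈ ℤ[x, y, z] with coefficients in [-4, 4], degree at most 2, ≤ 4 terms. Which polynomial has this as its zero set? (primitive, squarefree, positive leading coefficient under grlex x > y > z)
2*x^2 - 3*y^2 - y*z - z

First, degree: no degree-1 surface has this shape, so deg p = 2.
Then, checking where it meets the axes: it crosses the y-axis at the gridline y = 0; it crosses the x-axis at the gridline x = 0.
Finally, matching integer coefficients to the picture gives p.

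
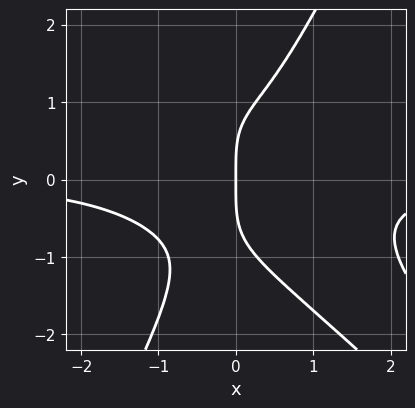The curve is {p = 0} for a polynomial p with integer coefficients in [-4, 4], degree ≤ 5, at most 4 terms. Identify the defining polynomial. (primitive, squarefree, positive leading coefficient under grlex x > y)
The degree is 4 — the shape is more complex than any degree-3 curve.
From the visible intercepts: it meets the y-axis at y = 0 (among the integer gridlines); it meets the x-axis at x = 0 (among the integer gridlines).
Matching integer coefficients to the picture gives p.

2*x^3*y + 3*x^2*y^2 - y^4 + 3*x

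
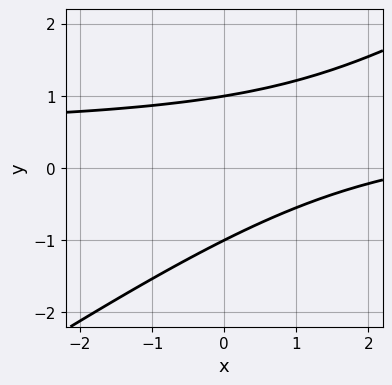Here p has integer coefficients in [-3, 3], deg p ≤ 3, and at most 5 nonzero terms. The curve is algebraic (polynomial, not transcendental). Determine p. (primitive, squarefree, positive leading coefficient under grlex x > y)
deg p = 2.
Reading off the gridlines: no x-intercept at any integer in the box; among the integer gridlines, it crosses the y-axis at y ∈ {-1, 1}.
These observations pin down the coefficients.

2*x*y - 3*y^2 - x + 3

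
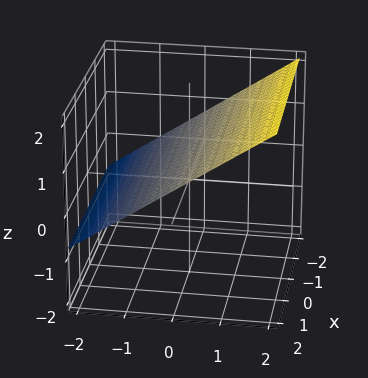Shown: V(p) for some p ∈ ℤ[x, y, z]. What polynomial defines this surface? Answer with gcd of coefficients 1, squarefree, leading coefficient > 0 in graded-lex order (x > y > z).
The degree is 1 — every cross-section is a straight line — this is a plane.
Observable constraints: one y-axis crossing is at y = -1; the surface avoids every integer x-axis point in the box.
Fitting integer coefficients to these (and the overall shape) gives p.

2*y - 3*z + 2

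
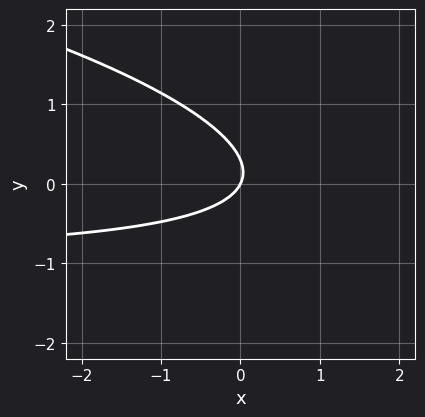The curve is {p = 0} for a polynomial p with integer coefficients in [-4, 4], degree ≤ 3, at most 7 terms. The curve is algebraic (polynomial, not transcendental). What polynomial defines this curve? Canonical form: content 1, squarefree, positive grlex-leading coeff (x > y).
(a) Degree: no degree-2 curve has this shape, so deg p = 3.
(b) From the visible intercepts: one x-axis crossing is at x = 0; one y-axis crossing is at y = 0.
(c) Fitting integer coefficients to these (and the overall shape) gives p.

y^3 + 2*x*y + 3*y^2 + 2*x - y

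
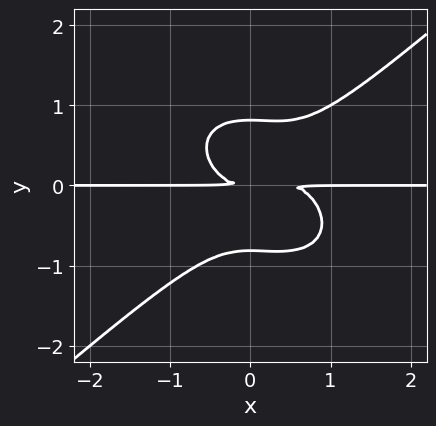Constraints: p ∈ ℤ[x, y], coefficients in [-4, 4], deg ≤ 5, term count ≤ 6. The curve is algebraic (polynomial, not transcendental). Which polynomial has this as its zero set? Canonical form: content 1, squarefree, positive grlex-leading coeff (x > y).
2*x^3*y - 3*y^4 - x^2*y + 2*y^2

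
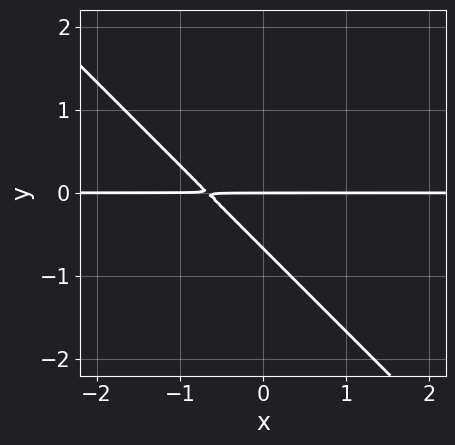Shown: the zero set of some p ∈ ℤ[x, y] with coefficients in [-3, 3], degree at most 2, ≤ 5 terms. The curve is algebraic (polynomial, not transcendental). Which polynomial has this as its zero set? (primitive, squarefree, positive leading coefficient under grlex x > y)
deg p = 2. No degree-1 curve has this shape.
Observable constraints: every point of the x-axis in the box is on the curve; one y-axis crossing is at y = 0.
Assembling these constraints gives the stated polynomial.

3*x*y + 3*y^2 + 2*y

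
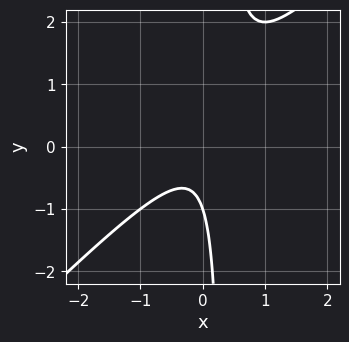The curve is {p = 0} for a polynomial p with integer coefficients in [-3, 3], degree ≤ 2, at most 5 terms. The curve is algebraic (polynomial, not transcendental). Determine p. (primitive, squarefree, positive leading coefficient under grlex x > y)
First, deg p = 2. A generic line meets the curve in up to 2 points.
Next, checking where it meets the axes: it misses every integer gridline on the x-axis; it crosses the y-axis at the gridline y = -1.
Finally, matching integer coefficients to the picture gives p.

3*x^2 - 3*x*y + y + 1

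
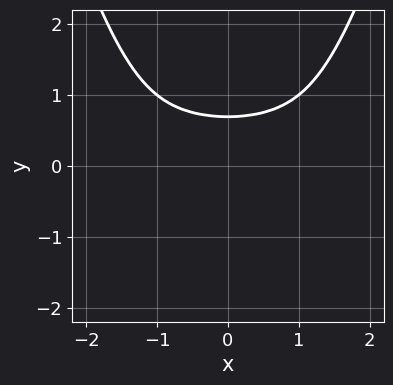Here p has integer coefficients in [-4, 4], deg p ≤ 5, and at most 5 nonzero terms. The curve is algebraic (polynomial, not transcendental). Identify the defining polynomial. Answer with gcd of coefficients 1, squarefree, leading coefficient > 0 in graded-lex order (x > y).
2*x^2*y^2 - 3*y^3 + 1

1. The degree is 4 — no degree-3 curve has this shape.
2. Symmetries: it's symmetric under x → −x, forcing even powers of x.
3. From the axis intercepts and sections: no x-intercept at any integer in the box.
4. Fitting integer coefficients to these (and the overall shape) gives p.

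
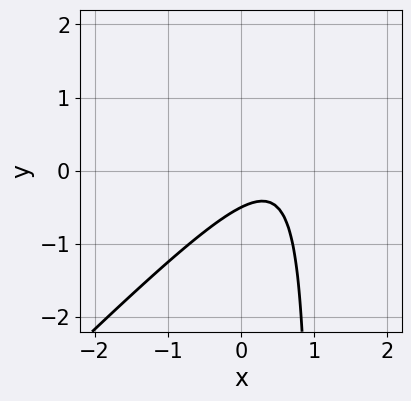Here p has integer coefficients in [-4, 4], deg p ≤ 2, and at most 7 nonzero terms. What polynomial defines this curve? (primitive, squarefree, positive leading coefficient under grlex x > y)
2*x^2 - 2*x*y - 2*x + 2*y + 1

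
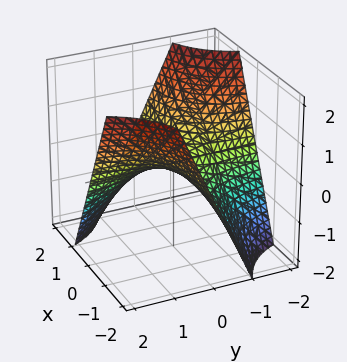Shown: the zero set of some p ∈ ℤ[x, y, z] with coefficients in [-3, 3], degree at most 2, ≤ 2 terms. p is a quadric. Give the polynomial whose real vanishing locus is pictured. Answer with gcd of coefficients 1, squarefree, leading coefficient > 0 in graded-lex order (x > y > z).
x*y + z

(a) Degree: a saddle surface; a quadric, so deg p = 2.
(b) From the visible intercepts: every point of the y-axis in the box is on the surface; the visible x-axis segment lies entirely on the surface; one z-axis crossing is at z = 0.
(c) Matching integer coefficients to the picture gives p.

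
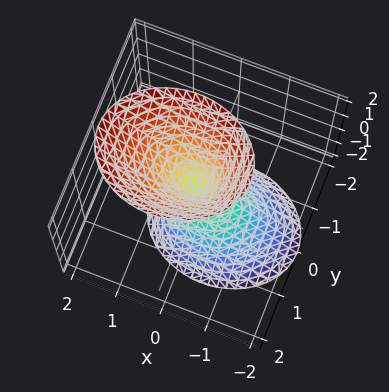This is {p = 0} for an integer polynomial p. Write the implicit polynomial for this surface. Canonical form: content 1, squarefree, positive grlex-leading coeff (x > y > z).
2*x^2 - x*z + 3*y^2 - z^2

(a) I count 2 distinct pieces.
(b) deg p = 2.
(c) From the visible intercepts: it crosses the y-axis at the gridline y = 0; it crosses the x-axis at the gridline x = 0.
(d) Solving for integer coefficients yields p as stated.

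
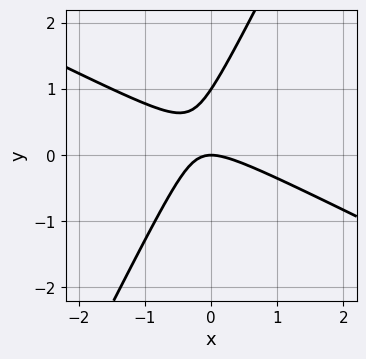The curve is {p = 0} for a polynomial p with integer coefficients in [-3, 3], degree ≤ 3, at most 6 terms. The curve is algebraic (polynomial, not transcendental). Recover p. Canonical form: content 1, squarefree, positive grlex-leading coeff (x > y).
2*x^2 + 3*x*y - 2*y^2 + 2*y

1. Degree: the shape is more complex than any degree-1 curve, so deg p = 2.
2. Against the integer gridlines: it crosses the x-axis at the gridline x = 0; the y-axis gridline crossings are at y ∈ {0, 1}.
3. Fitting integer coefficients to these (and the overall shape) gives p.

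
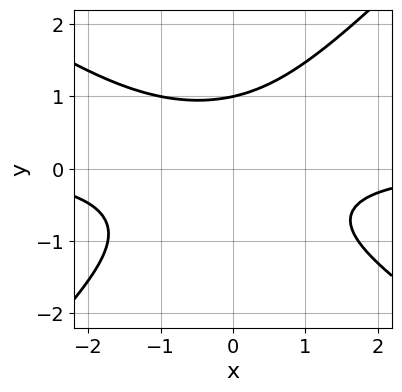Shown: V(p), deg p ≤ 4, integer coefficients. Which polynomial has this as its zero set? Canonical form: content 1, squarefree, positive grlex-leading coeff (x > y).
deg p = 3.
Against the integer gridlines: the curve avoids every integer x-axis point in the box; it crosses the y-axis at the gridline y = 1.
The integer polynomial consistent with all of this is the stated p.

2*x^2*y + x*y^2 - 3*y^3 + x*y + 3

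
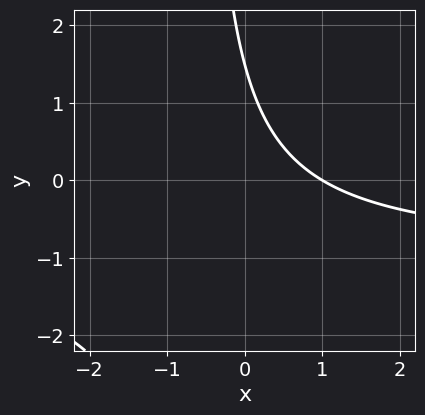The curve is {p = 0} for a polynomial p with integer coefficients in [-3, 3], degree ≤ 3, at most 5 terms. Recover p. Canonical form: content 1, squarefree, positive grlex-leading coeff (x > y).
3*x*y + 3*x + 2*y - 3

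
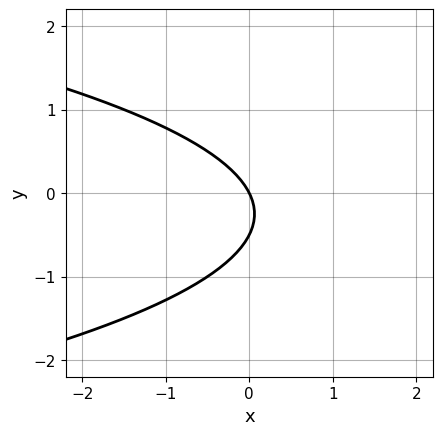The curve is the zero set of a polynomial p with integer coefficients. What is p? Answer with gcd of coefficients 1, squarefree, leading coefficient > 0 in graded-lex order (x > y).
2*y^2 + 2*x + y

First, deg p = 2. A generic line meets the curve in up to 2 points.
Next, from the axis intercepts and sections: one y-axis crossing is at y = 0; it meets the x-axis at x = 0 (among the integer gridlines).
Finally, fitting integer coefficients to these (and the overall shape) gives p.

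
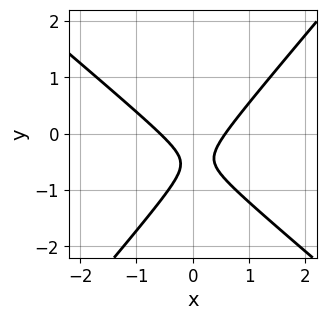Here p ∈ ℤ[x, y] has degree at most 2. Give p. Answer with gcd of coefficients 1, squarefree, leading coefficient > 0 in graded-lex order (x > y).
1. deg p = 2.
2. From the axis intercepts and sections: the curve avoids every integer y-axis point in the box.
3. Together with the visible shape, these determine p as stated.

3*x^2 + x*y - 3*y^2 - 3*y - 1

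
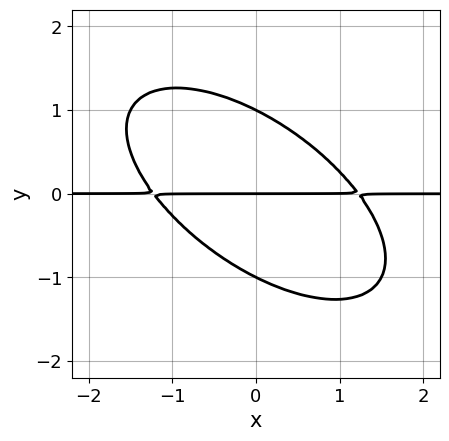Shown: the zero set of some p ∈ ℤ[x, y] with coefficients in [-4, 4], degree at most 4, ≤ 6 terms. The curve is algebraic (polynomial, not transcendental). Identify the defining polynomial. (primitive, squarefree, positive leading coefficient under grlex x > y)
The degree is 3 — a generic line meets the curve in up to 3 points.
Against the integer gridlines: among the integer gridlines, it crosses the y-axis at y ∈ {-1, 0, 1}; every point of the x-axis in the box is on the curve.
Together with the visible shape, these determine p as stated.

2*x^2*y + 3*x*y^2 + 3*y^3 - 3*y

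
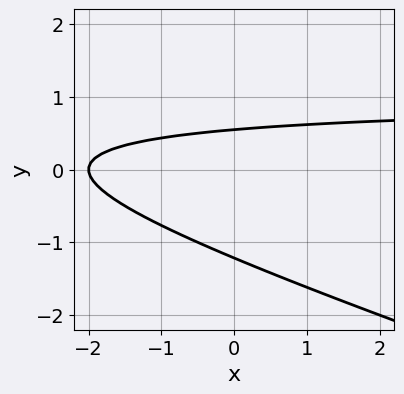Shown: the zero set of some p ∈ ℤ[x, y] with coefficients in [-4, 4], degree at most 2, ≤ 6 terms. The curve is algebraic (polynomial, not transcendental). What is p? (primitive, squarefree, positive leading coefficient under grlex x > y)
First, deg p = 2. A generic line meets the curve in up to 2 points.
Next, from the visible intercepts: it crosses the x-axis at the gridline x = -2.
Finally, these observations pin down the coefficients.

x*y + 3*y^2 - x + 2*y - 2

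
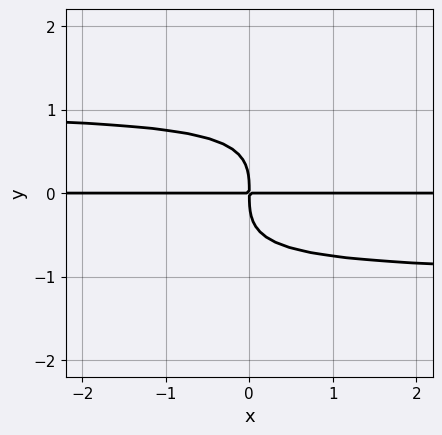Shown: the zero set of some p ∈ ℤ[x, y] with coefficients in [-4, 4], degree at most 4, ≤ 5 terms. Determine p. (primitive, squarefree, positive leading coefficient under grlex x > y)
(a) The degree is 4 — no degree-3 curve has this shape.
(b) From the axis intercepts and sections: every point of the x-axis in the box is on the curve.
(c) Assembling these constraints gives the stated polynomial.

x*y^3 - y^4 - x*y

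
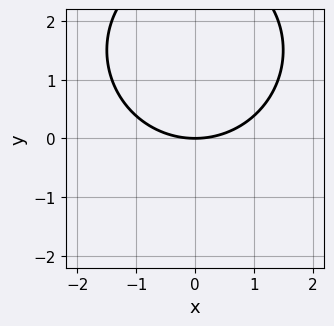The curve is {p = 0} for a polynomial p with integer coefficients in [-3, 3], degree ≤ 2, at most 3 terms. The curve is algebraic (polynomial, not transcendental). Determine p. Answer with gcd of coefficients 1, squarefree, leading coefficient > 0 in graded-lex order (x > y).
x^2 + y^2 - 3*y

Degree: no degree-1 curve has this shape, so deg p = 2.
Symmetries: it's symmetric under x → −x, forcing even powers of x.
Checking where it meets the axes: it meets the x-axis at x = 0 (among the integer gridlines); it crosses the y-axis at the gridline y = 0.
Fitting integer coefficients to these (and the overall shape) gives p.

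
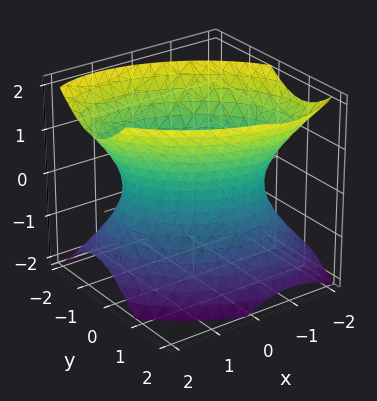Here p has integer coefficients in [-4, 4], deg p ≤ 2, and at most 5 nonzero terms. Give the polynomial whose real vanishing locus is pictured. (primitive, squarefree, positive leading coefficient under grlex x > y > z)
deg p = 2. The shape is more complex than any degree-1 surface.
Against the integer gridlines: it misses every integer gridline on the z-axis; the y-axis gridline crossings are at y ∈ {-1, 1}.
Solving for integer coefficients yields p as stated.

2*x^2 + 2*x*y + 3*y^2 - 2*z^2 - 3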